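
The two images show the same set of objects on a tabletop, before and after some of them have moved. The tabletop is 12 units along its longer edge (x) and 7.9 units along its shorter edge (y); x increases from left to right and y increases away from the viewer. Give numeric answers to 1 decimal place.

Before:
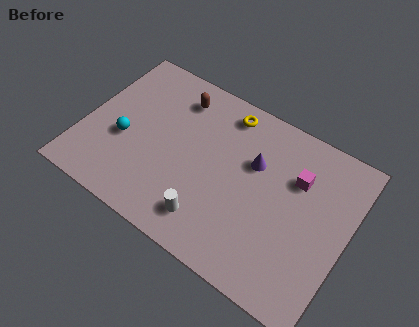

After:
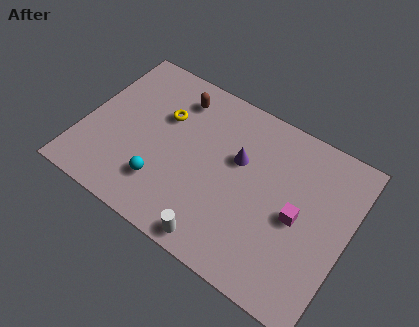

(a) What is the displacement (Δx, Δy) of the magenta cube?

(0.3, -1.7)

The magenta cube was at about (9.5, 5.4) and moved to about (9.8, 3.7).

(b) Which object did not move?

the brown capsule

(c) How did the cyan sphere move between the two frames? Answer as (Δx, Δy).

(2.0, -1.2)

The cyan sphere was at about (1.9, 3.2) and moved to about (3.9, 2.0).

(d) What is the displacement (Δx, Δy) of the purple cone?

(-0.7, -0.2)

The purple cone started near (7.6, 5.1) and ended near (6.9, 4.9).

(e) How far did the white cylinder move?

0.9

The white cylinder was near (6.2, 1.5) before and (6.7, 0.8) after, so it travelled √(0.5² + 0.7²) ≈ 0.9 units.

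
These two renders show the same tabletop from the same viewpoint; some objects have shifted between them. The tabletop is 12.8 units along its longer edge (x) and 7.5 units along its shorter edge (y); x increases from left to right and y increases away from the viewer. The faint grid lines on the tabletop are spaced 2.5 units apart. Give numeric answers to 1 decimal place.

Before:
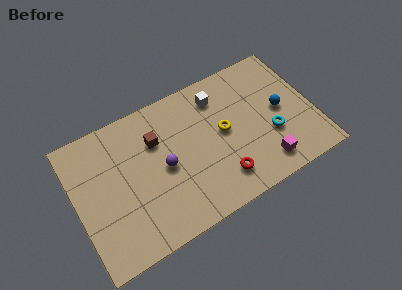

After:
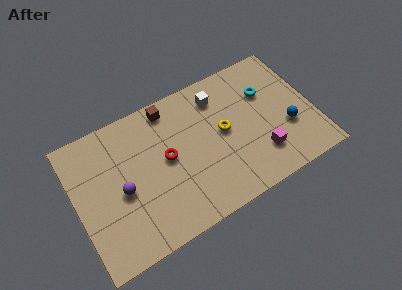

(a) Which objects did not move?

the yellow torus and the white cube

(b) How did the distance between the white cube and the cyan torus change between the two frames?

-1.4

Before: roughly 4.1 units apart; after: 2.7. That's 1.4 units closer together.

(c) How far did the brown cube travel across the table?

1.7

The brown cube moved from about (4.5, 5.2) to (5.4, 6.6), a distance of √(0.9² + 1.4²) ≈ 1.7.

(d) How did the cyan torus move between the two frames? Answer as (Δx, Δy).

(0.1, 2.4)

From the two frames, the cyan torus sits at roughly (10.4, 2.7) before and (10.5, 5.1) after.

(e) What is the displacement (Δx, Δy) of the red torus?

(-2.6, 2.4)

The red torus started near (7.5, 1.6) and ended near (4.9, 4.0).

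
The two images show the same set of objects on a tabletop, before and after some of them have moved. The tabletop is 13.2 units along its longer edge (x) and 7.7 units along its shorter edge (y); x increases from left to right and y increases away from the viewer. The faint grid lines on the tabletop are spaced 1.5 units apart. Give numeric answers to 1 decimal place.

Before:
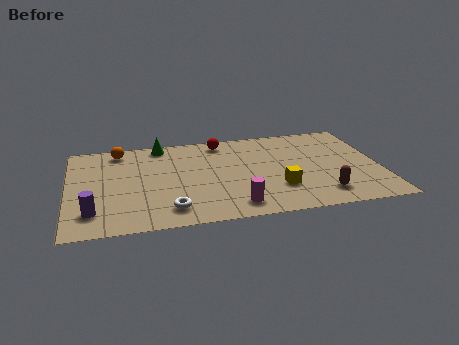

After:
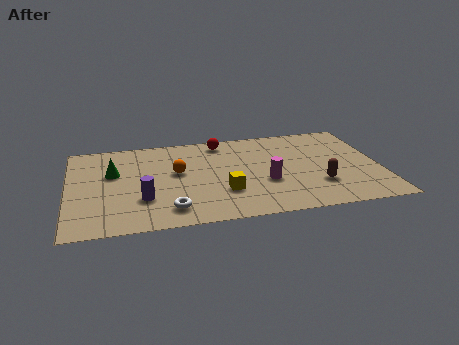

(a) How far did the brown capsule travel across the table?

0.8

From (10.6, 1.5) to (10.5, 2.3), the brown capsule covered √(0.1² + 0.8²) ≈ 0.8 units.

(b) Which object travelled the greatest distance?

the orange sphere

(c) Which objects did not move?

the white torus and the red sphere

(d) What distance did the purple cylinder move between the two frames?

2.2

From (1.0, 1.7) to (3.1, 2.4), the purple cylinder covered √(2.1² + 0.7²) ≈ 2.2 units.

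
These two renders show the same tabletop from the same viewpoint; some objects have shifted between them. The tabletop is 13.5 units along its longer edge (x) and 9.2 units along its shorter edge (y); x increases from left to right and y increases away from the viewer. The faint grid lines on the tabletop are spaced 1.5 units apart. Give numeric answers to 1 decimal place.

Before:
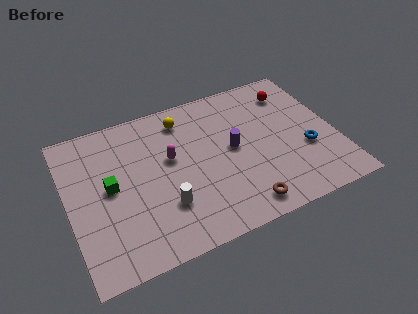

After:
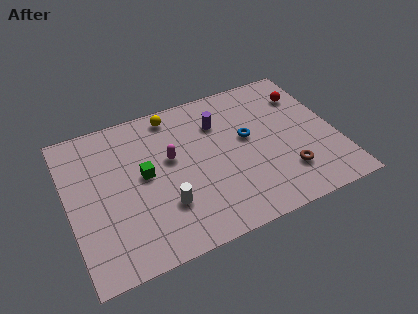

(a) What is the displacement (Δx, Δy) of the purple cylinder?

(-0.5, 1.9)

The purple cylinder was at about (8.3, 4.8) and moved to about (7.8, 6.7).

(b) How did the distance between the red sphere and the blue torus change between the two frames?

-0.3

The distance was about 3.9 in the first image and 3.6 in the second, so they moved 0.3 units closer together.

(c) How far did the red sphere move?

0.7

The red sphere was near (11.7, 7.3) before and (12.3, 6.9) after, so it travelled √(0.6² + 0.4²) ≈ 0.7 units.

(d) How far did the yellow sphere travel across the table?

0.7

The yellow sphere moved from about (6.1, 7.6) to (5.6, 8.1), a distance of √(0.5² + 0.5²) ≈ 0.7.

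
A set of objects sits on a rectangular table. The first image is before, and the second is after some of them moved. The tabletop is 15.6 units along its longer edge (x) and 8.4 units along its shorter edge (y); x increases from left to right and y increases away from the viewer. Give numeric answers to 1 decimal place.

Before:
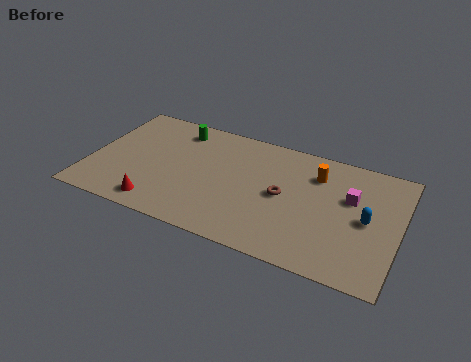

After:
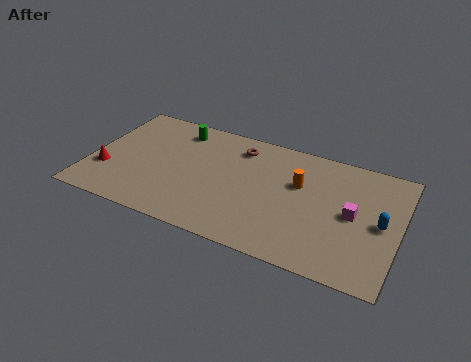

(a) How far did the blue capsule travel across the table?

0.7

The blue capsule was near (14.0, 4.1) before and (14.7, 4.1) after, so it travelled √(0.7² + 0.0²) ≈ 0.7 units.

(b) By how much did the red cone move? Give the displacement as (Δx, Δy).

(-2.9, 1.5)

From the two frames, the red cone sits at roughly (3.8, 1.2) before and (0.9, 2.7) after.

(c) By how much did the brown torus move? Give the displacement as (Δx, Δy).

(-2.5, 2.6)

The brown torus was at about (9.8, 4.2) and moved to about (7.3, 6.8).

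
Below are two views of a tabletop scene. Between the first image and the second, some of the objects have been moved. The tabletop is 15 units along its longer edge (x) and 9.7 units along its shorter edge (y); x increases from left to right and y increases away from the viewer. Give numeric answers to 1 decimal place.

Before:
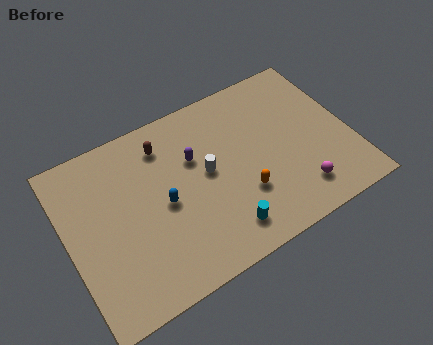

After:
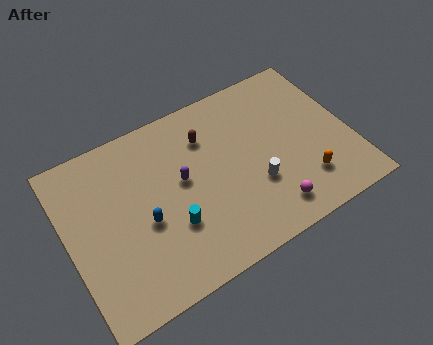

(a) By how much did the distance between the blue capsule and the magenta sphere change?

-0.5

Before: roughly 7.3 units apart; after: 6.8. That's 0.5 units closer together.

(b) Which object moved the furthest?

the orange capsule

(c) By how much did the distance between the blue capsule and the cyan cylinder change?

-2.4

The distance was about 4.0 in the first image and 1.6 in the second, so they moved 2.4 units closer together.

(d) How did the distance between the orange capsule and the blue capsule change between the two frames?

+4.2

They were about 4.3 units apart before and 8.5 after — 4.2 units further apart.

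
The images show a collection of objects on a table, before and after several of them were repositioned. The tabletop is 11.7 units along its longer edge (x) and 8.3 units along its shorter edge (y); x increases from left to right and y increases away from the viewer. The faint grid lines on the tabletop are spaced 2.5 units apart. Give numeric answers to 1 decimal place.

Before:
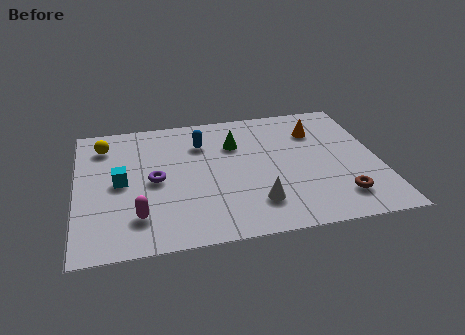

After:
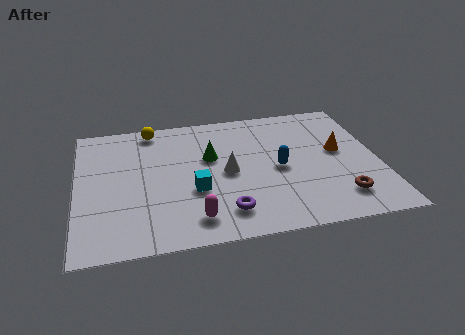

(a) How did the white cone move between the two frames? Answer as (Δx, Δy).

(-1.0, 2.1)

From the two frames, the white cone sits at roughly (6.8, 1.9) before and (5.8, 4.0) after.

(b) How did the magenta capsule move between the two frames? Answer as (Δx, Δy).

(2.1, -0.5)

From the two frames, the magenta capsule sits at roughly (2.3, 1.9) before and (4.4, 1.4) after.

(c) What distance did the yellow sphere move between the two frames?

2.1

The yellow sphere moved from about (1.1, 6.6) to (3.0, 7.4), a distance of √(1.9² + 0.8²) ≈ 2.1.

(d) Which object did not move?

the brown torus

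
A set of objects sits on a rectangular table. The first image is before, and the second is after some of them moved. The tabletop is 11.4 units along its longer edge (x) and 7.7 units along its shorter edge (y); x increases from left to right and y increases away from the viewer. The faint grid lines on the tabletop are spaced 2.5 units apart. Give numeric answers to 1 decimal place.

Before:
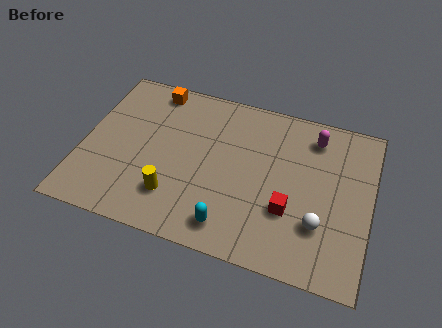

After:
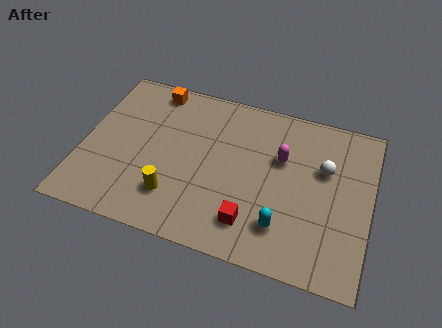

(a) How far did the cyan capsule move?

2.1

The cyan capsule moved from about (6.1, 1.2) to (8.1, 1.8), a distance of √(2.0² + 0.6²) ≈ 2.1.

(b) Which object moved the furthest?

the white sphere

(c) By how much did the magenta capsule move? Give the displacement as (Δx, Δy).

(-1.2, -1.4)

From the two frames, the magenta capsule sits at roughly (9.0, 6.3) before and (7.8, 4.9) after.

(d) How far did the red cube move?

1.7

The red cube moved from about (8.3, 2.6) to (6.9, 1.6), a distance of √(1.4² + 1.0²) ≈ 1.7.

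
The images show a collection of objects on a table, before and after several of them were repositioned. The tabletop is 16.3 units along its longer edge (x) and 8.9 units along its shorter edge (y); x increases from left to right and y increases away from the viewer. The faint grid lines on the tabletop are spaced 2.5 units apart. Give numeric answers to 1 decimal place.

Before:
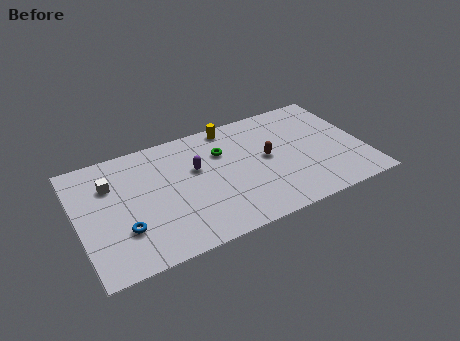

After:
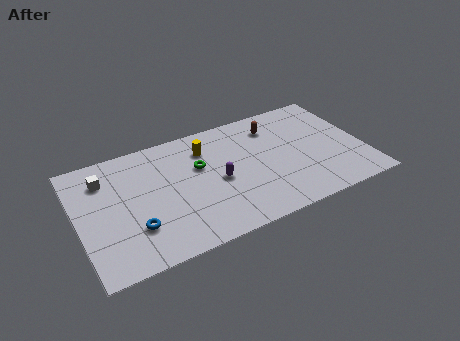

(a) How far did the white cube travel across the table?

0.6

The white cube was near (2.0, 6.3) before and (1.7, 6.8) after, so it travelled √(0.3² + 0.5²) ≈ 0.6 units.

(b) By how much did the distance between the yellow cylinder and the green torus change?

-0.6

They were about 1.9 units apart before and 1.3 after — 0.6 units closer together.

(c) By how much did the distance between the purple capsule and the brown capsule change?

+0.5

The distance was about 4.1 in the first image and 4.6 in the second, so they moved 0.5 units further apart.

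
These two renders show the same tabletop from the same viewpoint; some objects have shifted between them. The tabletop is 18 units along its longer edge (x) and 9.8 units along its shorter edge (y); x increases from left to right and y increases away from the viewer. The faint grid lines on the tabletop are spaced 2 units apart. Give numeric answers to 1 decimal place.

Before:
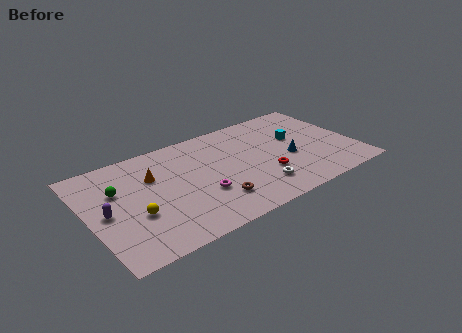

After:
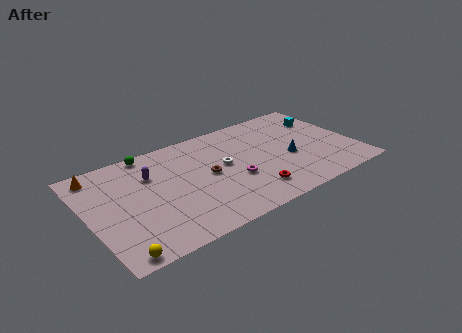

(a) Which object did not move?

the blue cone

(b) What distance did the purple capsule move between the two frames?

3.9

From (1.1, 4.7) to (4.4, 6.8), the purple capsule covered √(3.3² + 2.1²) ≈ 3.9 units.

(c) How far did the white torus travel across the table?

3.7

The white torus was near (11.0, 2.2) before and (9.2, 5.4) after, so it travelled √(1.8² + 3.2²) ≈ 3.7 units.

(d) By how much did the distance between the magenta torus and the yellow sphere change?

+4.4

They were about 4.4 units apart before and 8.8 after — 4.4 units further apart.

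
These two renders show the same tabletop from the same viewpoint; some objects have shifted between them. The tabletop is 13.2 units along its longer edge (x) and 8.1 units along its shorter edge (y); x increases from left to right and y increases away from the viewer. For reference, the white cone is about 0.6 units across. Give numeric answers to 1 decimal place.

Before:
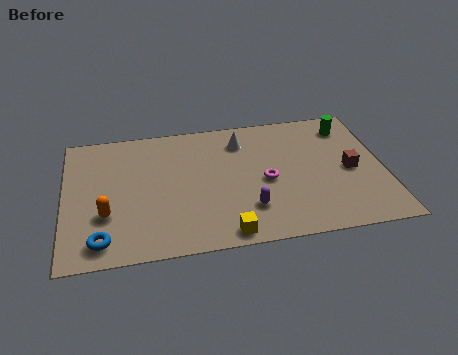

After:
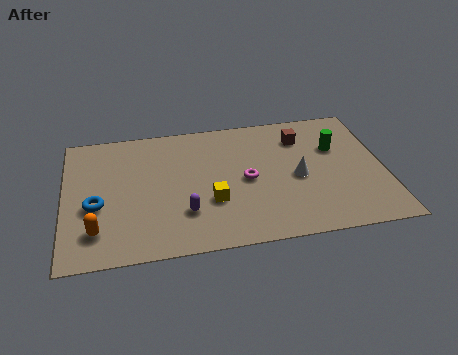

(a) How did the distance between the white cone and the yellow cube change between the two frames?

-2.0

The distance was about 5.7 in the first image and 3.7 in the second, so they moved 2.0 units closer together.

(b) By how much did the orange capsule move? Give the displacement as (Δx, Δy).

(-0.4, -0.9)

From the two frames, the orange capsule sits at roughly (1.7, 2.7) before and (1.3, 1.8) after.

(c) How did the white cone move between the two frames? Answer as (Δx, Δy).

(2.2, -2.7)

From the two frames, the white cone sits at roughly (7.4, 6.4) before and (9.6, 3.7) after.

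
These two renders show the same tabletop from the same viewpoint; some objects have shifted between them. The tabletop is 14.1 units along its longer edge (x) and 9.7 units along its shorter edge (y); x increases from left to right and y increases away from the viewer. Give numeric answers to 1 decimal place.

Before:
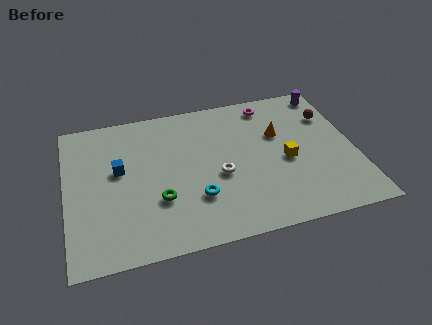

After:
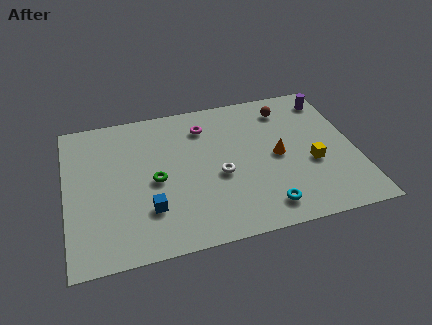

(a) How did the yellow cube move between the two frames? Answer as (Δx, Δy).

(1.2, -0.5)

The yellow cube was at about (10.7, 4.3) and moved to about (11.9, 3.8).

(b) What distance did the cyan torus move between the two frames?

3.5

From (6.2, 2.9) to (9.4, 1.5), the cyan torus covered √(3.2² + 1.4²) ≈ 3.5 units.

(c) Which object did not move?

the white torus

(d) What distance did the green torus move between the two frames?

1.3

The green torus was near (4.4, 3.2) before and (4.3, 4.5) after, so it travelled √(0.1² + 1.3²) ≈ 1.3 units.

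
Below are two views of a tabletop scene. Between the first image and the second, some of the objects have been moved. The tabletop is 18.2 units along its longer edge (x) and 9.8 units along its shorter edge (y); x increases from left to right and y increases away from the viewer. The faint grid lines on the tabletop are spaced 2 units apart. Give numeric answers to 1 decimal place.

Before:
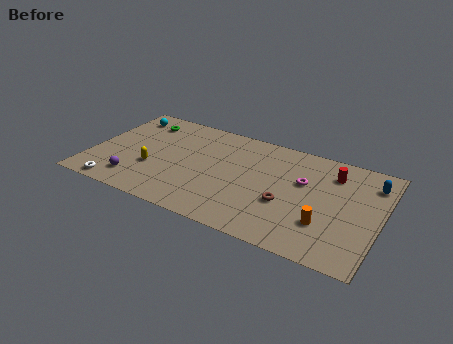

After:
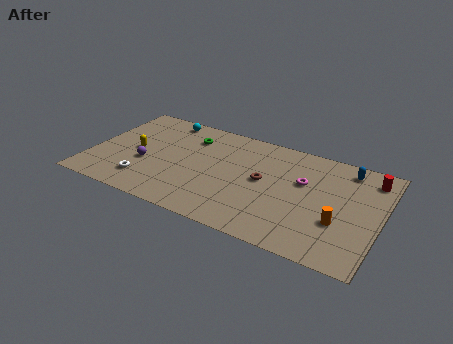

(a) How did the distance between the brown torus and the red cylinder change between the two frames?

+2.4

The distance was about 4.6 in the first image and 7.0 in the second, so they moved 2.4 units further apart.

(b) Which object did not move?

the magenta torus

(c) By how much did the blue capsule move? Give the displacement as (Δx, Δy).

(-1.6, 0.7)

The blue capsule started near (17.4, 7.7) and ended near (15.8, 8.4).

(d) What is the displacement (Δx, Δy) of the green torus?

(3.2, -0.4)

The green torus was at about (2.7, 7.9) and moved to about (5.9, 7.5).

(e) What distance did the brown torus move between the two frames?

2.2

The brown torus was near (12.5, 3.7) before and (10.9, 5.2) after, so it travelled √(1.6² + 1.5²) ≈ 2.2 units.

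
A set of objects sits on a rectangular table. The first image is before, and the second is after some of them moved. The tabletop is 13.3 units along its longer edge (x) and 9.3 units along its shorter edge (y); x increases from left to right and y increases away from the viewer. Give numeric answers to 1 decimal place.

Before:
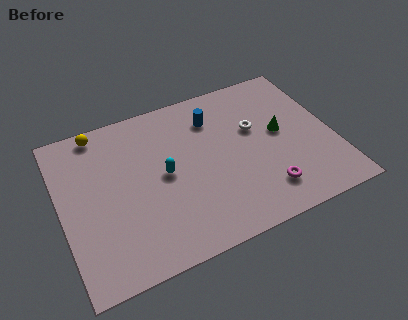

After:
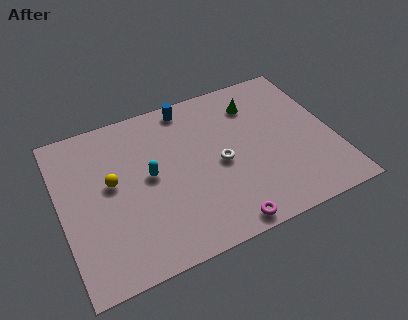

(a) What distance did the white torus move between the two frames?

2.4

The white torus was near (9.6, 5.7) before and (7.7, 4.3) after, so it travelled √(1.9² + 1.4²) ≈ 2.4 units.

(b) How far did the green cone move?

2.4

From (10.8, 5.0) to (9.8, 7.2), the green cone covered √(1.0² + 2.2²) ≈ 2.4 units.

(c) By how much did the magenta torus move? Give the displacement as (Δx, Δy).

(-2.2, -1.1)

From the two frames, the magenta torus sits at roughly (9.6, 1.9) before and (7.4, 0.8) after.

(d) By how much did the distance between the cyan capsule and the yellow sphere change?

-2.8

They were about 4.6 units apart before and 1.8 after — 2.8 units closer together.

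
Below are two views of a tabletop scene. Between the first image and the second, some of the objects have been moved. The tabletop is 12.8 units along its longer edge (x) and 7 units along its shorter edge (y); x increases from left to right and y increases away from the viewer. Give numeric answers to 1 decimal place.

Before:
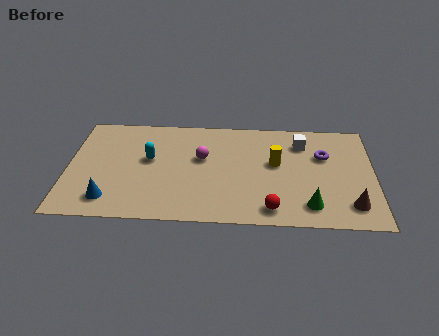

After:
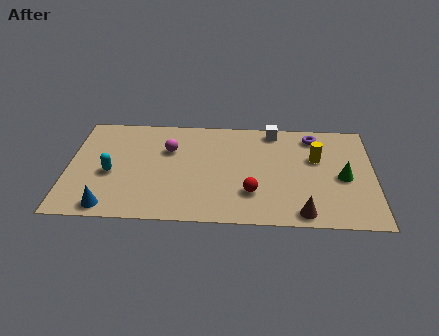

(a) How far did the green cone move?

2.4

From (10.1, 1.3) to (11.5, 3.2), the green cone covered √(1.4² + 1.9²) ≈ 2.4 units.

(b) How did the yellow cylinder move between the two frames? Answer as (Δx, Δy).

(1.7, 0.4)

From the two frames, the yellow cylinder sits at roughly (8.7, 4.0) before and (10.4, 4.4) after.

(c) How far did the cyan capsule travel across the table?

1.9

From (3.4, 4.0) to (1.8, 3.0), the cyan capsule covered √(1.6² + 1.0²) ≈ 1.9 units.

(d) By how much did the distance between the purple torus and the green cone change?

-0.4

Before: roughly 3.4 units apart; after: 3.0. That's 0.4 units closer together.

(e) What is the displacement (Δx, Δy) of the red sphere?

(-0.8, 1.0)

From the two frames, the red sphere sits at roughly (8.5, 1.0) before and (7.7, 2.0) after.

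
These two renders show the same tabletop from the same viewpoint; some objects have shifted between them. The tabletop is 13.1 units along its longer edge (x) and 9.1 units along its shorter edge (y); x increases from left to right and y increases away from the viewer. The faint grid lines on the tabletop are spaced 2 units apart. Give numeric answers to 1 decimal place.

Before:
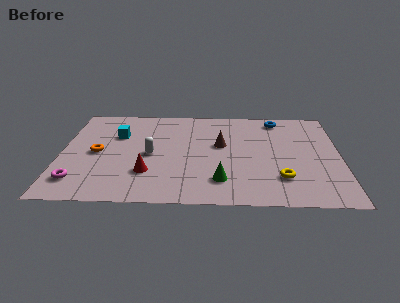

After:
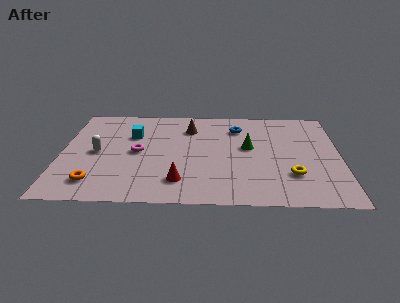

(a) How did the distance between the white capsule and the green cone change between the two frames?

+3.1

The distance was about 4.0 in the first image and 7.1 in the second, so they moved 3.1 units further apart.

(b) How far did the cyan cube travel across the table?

0.7

From (2.6, 6.1) to (3.3, 6.1), the cyan cube covered √(0.7² + 0.0²) ≈ 0.7 units.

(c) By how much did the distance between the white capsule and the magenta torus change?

-2.2

Before: roughly 4.1 units apart; after: 1.9. That's 2.2 units closer together.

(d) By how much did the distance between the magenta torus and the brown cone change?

-4.1

Before: roughly 7.5 units apart; after: 3.4. That's 4.1 units closer together.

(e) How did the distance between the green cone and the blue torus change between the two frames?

-4.5

Before: roughly 6.5 units apart; after: 2.0. That's 4.5 units closer together.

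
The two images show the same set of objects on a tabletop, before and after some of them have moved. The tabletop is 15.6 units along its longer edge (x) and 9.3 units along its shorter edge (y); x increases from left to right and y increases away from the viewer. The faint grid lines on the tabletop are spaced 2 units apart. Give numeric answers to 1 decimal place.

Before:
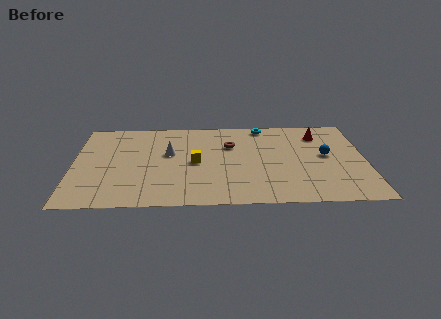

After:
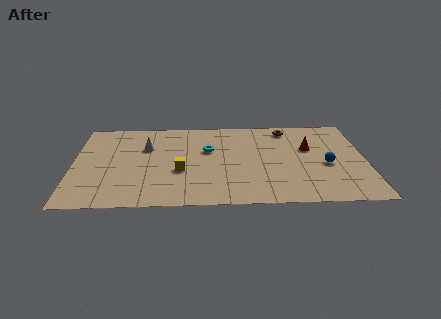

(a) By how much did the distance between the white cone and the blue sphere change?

+1.4

The distance was about 8.4 in the first image and 9.8 in the second, so they moved 1.4 units further apart.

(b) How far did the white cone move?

1.4

The white cone was near (5.1, 5.5) before and (3.9, 6.2) after, so it travelled √(1.2² + 0.7²) ≈ 1.4 units.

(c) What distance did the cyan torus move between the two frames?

4.0

The cyan torus moved from about (10.2, 8.4) to (7.2, 5.8), a distance of √(3.0² + 2.6²) ≈ 4.0.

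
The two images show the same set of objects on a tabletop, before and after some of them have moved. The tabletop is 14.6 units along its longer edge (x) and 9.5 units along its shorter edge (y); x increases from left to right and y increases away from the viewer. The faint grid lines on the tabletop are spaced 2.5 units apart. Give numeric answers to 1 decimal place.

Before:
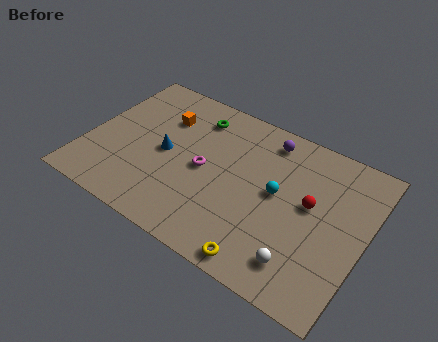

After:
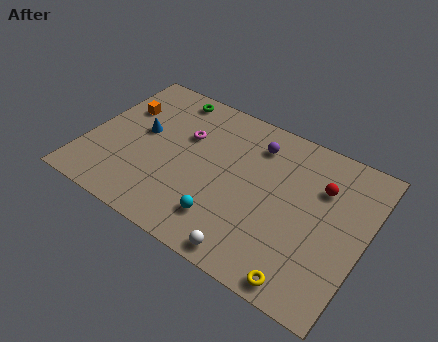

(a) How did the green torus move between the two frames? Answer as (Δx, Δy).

(-1.6, 0.7)

From the two frames, the green torus sits at roughly (5.2, 7.7) before and (3.6, 8.4) after.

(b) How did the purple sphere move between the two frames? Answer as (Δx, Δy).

(-0.5, -0.6)

From the two frames, the purple sphere sits at roughly (9.0, 8.1) before and (8.5, 7.5) after.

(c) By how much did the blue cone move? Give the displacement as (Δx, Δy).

(-1.4, 0.7)

From the two frames, the blue cone sits at roughly (4.1, 4.6) before and (2.7, 5.3) after.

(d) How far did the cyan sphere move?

3.8

The cyan sphere was near (10.0, 5.1) before and (7.7, 2.1) after, so it travelled √(2.3² + 3.0²) ≈ 3.8 units.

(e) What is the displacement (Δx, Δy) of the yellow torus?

(2.1, 0.0)

From the two frames, the yellow torus sits at roughly (10.0, 0.9) before and (12.1, 0.9) after.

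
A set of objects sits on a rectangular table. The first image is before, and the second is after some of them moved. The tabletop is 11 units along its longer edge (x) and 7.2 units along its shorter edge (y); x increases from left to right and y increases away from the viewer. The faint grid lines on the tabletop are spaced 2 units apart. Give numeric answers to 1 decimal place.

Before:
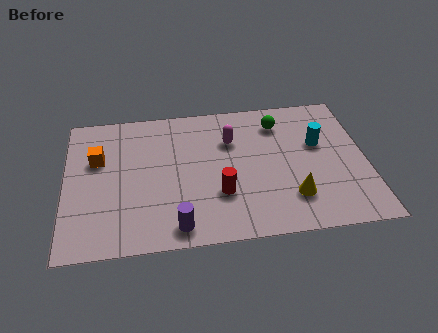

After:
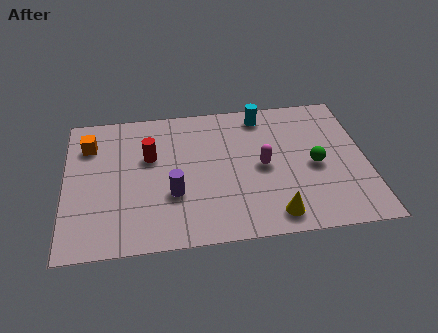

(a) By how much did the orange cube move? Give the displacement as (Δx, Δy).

(-0.3, 0.8)

The orange cube was at about (1.2, 4.6) and moved to about (0.9, 5.4).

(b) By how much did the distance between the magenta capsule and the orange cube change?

+1.7

The distance was about 4.9 in the first image and 6.6 in the second, so they moved 1.7 units further apart.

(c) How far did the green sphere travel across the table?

2.7

The green sphere was near (7.9, 5.7) before and (9.1, 3.3) after, so it travelled √(1.2² + 2.4²) ≈ 2.7 units.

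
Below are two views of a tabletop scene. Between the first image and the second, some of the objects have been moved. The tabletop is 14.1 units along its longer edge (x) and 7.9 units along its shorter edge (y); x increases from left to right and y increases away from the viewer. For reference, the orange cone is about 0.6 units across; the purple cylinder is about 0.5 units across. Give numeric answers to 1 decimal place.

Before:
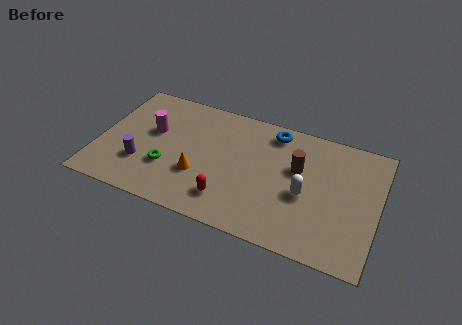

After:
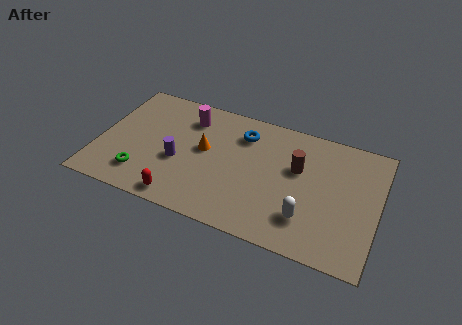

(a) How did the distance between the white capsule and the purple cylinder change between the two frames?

-1.6

They were about 8.3 units apart before and 6.7 after — 1.6 units closer together.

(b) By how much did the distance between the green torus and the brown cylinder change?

+1.4

Before: roughly 6.8 units apart; after: 8.2. That's 1.4 units further apart.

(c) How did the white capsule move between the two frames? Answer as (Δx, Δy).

(0.2, -1.4)

From the two frames, the white capsule sits at roughly (10.5, 3.4) before and (10.7, 2.0) after.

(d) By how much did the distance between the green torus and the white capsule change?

+1.4

The distance was about 6.9 in the first image and 8.3 in the second, so they moved 1.4 units further apart.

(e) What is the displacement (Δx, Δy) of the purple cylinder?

(1.8, 0.8)

The purple cylinder started near (2.3, 2.4) and ended near (4.1, 3.2).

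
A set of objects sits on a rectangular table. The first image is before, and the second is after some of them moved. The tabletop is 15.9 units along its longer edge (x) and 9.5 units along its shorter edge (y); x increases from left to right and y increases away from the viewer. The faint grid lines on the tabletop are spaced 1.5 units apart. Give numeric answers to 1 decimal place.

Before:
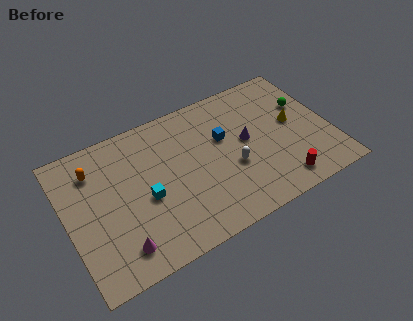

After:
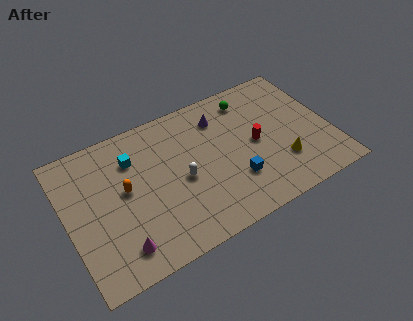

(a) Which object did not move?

the magenta cone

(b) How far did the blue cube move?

3.1

The blue cube was near (9.6, 5.9) before and (9.8, 2.8) after, so it travelled √(0.2² + 3.1²) ≈ 3.1 units.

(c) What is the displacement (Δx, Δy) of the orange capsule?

(1.6, -2.1)

From the two frames, the orange capsule sits at roughly (1.9, 7.3) before and (3.5, 5.2) after.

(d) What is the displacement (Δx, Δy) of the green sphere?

(-3.2, 1.8)

The green sphere started near (14.7, 6.1) and ended near (11.5, 7.9).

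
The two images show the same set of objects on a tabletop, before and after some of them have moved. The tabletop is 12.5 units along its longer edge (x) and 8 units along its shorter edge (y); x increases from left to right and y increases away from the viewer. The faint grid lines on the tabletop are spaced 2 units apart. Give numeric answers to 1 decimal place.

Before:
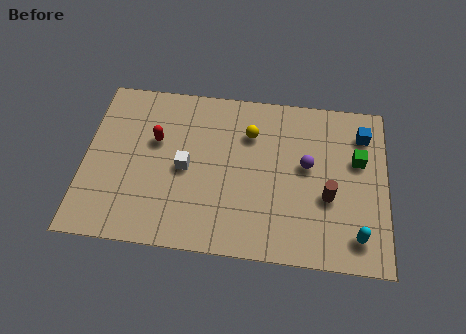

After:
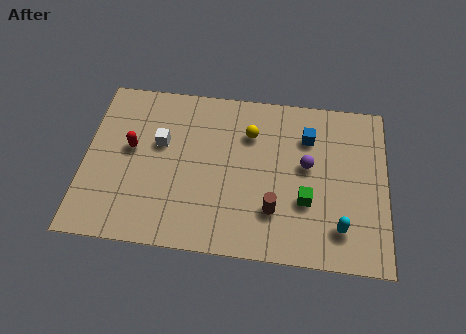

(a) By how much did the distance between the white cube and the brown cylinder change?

-0.4

Before: roughly 5.9 units apart; after: 5.5. That's 0.4 units closer together.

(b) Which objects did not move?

the purple sphere and the yellow sphere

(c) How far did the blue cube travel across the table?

2.3

From (11.5, 6.3) to (9.2, 5.9), the blue cube covered √(2.3² + 0.4²) ≈ 2.3 units.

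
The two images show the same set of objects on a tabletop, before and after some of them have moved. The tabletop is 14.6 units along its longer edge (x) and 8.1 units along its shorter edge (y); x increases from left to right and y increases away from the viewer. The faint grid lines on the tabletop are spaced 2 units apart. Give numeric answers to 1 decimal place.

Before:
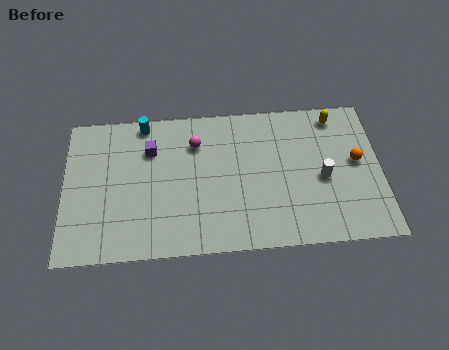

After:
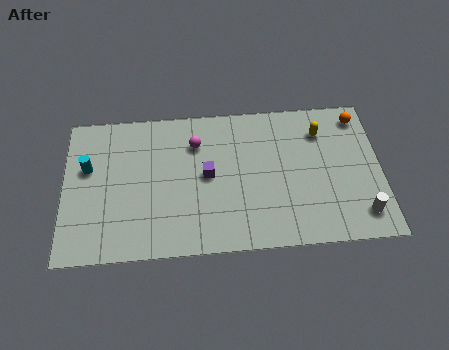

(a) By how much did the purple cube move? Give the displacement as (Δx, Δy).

(2.6, -1.6)

The purple cube was at about (4.0, 5.8) and moved to about (6.6, 4.2).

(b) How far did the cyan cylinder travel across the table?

3.5

The cyan cylinder was near (3.7, 7.3) before and (1.1, 5.0) after, so it travelled √(2.6² + 2.3²) ≈ 3.5 units.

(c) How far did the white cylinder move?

2.7

The white cylinder moved from about (11.9, 3.6) to (13.6, 1.5), a distance of √(1.7² + 2.1²) ≈ 2.7.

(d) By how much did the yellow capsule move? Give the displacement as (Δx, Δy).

(-0.7, -0.8)

The yellow capsule started near (12.6, 7.0) and ended near (11.9, 6.2).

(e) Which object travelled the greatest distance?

the cyan cylinder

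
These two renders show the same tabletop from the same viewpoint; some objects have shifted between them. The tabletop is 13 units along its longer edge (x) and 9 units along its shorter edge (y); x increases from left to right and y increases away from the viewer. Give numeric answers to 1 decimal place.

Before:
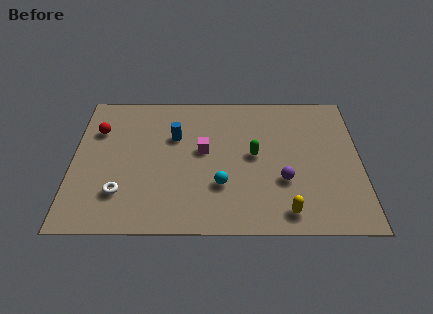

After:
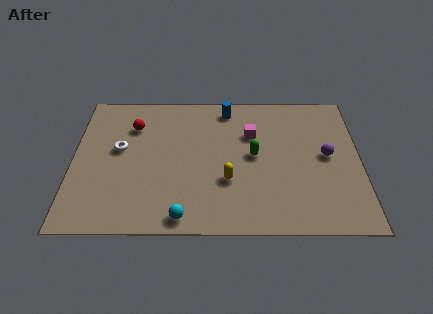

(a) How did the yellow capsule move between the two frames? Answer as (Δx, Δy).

(-2.6, 1.9)

The yellow capsule started near (9.6, 1.2) and ended near (7.0, 3.1).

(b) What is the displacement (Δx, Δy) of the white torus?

(-0.1, 2.8)

The white torus started near (2.2, 2.3) and ended near (2.1, 5.1).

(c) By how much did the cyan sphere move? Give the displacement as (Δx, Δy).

(-1.7, -1.9)

The cyan sphere started near (6.7, 2.8) and ended near (5.0, 0.9).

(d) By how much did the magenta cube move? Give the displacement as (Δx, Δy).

(2.2, 1.1)

The magenta cube started near (5.9, 5.0) and ended near (8.1, 6.1).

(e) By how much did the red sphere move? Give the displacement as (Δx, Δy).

(1.6, 0.3)

From the two frames, the red sphere sits at roughly (1.1, 6.3) before and (2.7, 6.6) after.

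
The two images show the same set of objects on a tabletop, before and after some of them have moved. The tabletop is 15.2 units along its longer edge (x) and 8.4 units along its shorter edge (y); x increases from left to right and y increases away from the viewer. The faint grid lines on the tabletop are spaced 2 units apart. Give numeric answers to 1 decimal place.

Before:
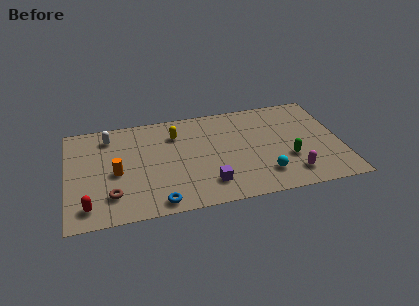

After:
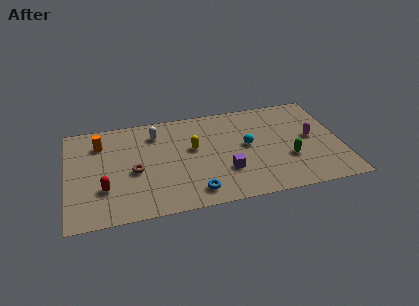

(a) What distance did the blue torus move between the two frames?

2.0

The blue torus moved from about (4.9, 0.9) to (6.9, 1.3), a distance of √(2.0² + 0.4²) ≈ 2.0.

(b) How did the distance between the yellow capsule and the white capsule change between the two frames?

-1.1

The distance was about 3.7 in the first image and 2.6 in the second, so they moved 1.1 units closer together.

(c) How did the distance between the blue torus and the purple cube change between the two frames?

-0.7

The distance was about 2.9 in the first image and 2.2 in the second, so they moved 0.7 units closer together.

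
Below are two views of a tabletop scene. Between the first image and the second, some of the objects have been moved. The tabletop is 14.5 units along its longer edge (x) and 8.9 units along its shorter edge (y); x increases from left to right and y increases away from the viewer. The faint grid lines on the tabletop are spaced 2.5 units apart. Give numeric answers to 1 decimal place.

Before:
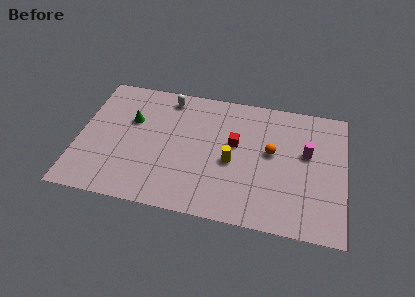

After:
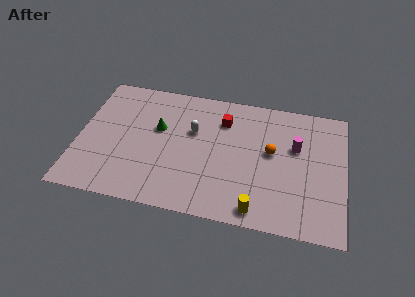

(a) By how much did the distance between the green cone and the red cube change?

-2.0

They were about 5.7 units apart before and 3.7 after — 2.0 units closer together.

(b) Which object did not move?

the orange sphere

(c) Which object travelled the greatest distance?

the yellow cylinder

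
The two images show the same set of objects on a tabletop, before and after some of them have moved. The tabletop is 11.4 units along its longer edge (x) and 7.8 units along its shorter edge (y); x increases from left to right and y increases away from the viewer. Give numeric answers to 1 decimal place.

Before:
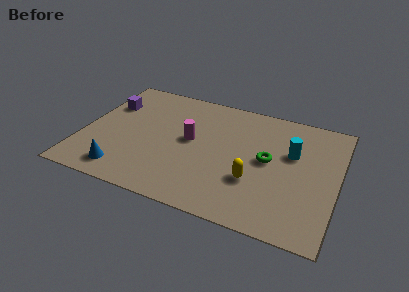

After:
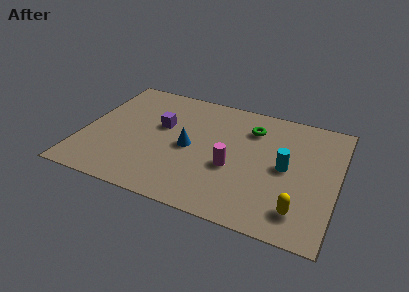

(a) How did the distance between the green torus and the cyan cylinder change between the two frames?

+1.3

They were about 1.3 units apart before and 2.6 after — 1.3 units further apart.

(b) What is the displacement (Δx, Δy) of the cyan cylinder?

(-0.2, -1.0)

The cyan cylinder was at about (9.3, 4.9) and moved to about (9.1, 3.9).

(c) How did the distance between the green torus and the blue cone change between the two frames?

-3.4

The distance was about 6.8 in the first image and 3.4 in the second, so they moved 3.4 units closer together.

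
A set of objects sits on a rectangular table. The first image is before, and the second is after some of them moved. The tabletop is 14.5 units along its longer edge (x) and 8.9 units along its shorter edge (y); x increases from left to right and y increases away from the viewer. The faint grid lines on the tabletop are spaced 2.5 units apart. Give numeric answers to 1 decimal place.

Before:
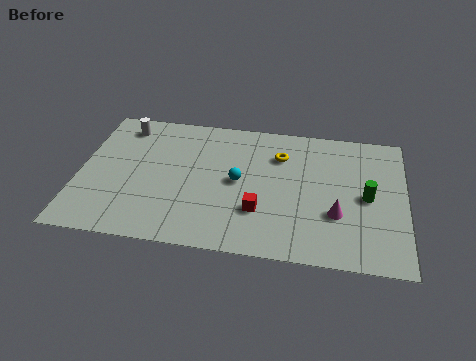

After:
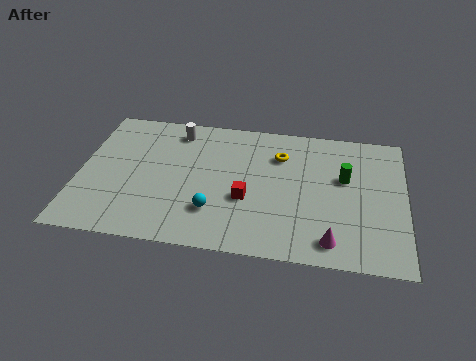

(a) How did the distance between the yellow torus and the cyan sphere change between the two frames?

+2.3

They were about 2.7 units apart before and 5.0 after — 2.3 units further apart.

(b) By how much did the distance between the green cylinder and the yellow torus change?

-1.4

Before: roughly 4.5 units apart; after: 3.1. That's 1.4 units closer together.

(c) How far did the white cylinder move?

2.4

From (1.8, 7.5) to (4.2, 7.5), the white cylinder covered √(2.4² + 0.0²) ≈ 2.4 units.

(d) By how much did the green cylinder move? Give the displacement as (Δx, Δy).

(-1.0, 1.1)

From the two frames, the green cylinder sits at roughly (12.8, 4.3) before and (11.8, 5.4) after.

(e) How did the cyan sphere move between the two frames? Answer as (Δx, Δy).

(-1.0, -2.1)

The cyan sphere started near (7.1, 4.5) and ended near (6.1, 2.4).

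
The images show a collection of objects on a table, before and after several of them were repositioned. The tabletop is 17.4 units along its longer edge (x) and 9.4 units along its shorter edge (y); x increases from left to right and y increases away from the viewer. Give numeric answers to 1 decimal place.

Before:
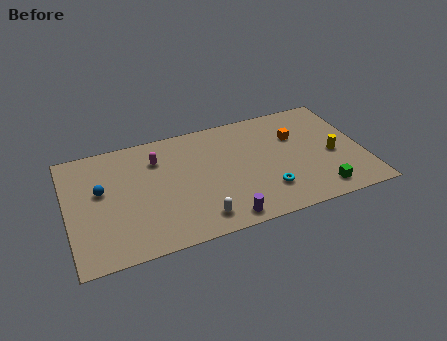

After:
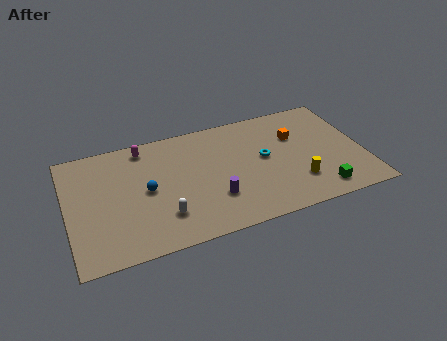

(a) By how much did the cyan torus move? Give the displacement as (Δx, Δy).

(0.1, 2.7)

The cyan torus started near (11.5, 2.4) and ended near (11.6, 5.1).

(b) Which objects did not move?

the green cube and the orange cube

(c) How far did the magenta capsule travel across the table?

1.4

The magenta capsule was near (5.4, 7.0) before and (4.7, 8.2) after, so it travelled √(0.7² + 1.2²) ≈ 1.4 units.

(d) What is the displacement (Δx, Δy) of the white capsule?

(-2.0, 0.9)

The white capsule was at about (7.4, 1.5) and moved to about (5.4, 2.4).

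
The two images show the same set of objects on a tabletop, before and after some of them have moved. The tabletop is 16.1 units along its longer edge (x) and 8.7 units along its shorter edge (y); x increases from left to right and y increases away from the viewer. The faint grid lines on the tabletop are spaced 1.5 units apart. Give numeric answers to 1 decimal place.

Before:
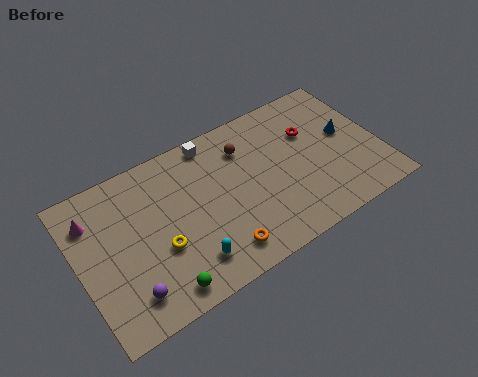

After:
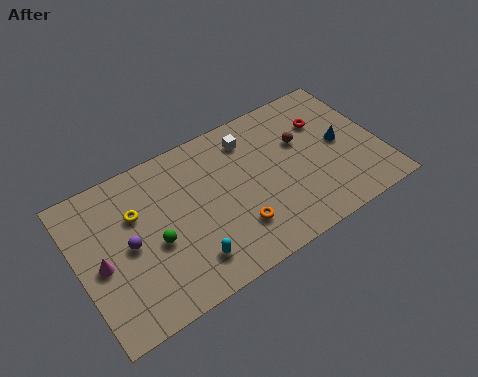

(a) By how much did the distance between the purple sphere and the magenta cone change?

-3.5

The distance was about 5.0 in the first image and 1.5 in the second, so they moved 3.5 units closer together.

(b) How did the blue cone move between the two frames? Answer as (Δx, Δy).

(-0.4, -0.4)

The blue cone started near (14.5, 4.8) and ended near (14.1, 4.4).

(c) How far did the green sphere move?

2.6

From (3.8, 1.1) to (3.9, 3.7), the green sphere covered √(0.1² + 2.6²) ≈ 2.6 units.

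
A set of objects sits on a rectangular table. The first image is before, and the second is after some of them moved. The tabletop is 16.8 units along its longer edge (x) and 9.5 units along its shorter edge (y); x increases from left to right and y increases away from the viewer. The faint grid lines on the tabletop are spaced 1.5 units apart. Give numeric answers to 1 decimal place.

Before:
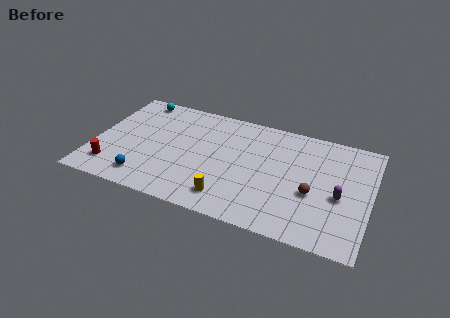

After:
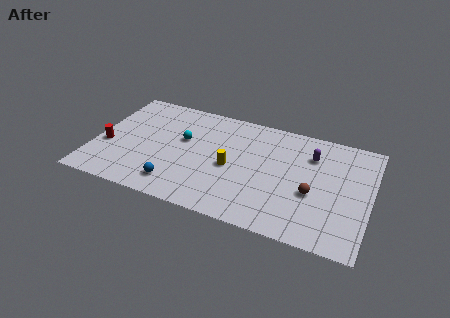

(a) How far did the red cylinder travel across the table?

1.9

The red cylinder moved from about (1.3, 1.9) to (0.8, 3.7), a distance of √(0.5² + 1.8²) ≈ 1.9.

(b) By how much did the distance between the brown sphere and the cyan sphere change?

-3.9

Before: roughly 12.2 units apart; after: 8.3. That's 3.9 units closer together.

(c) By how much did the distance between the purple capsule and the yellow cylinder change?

-1.5

Before: roughly 6.9 units apart; after: 5.4. That's 1.5 units closer together.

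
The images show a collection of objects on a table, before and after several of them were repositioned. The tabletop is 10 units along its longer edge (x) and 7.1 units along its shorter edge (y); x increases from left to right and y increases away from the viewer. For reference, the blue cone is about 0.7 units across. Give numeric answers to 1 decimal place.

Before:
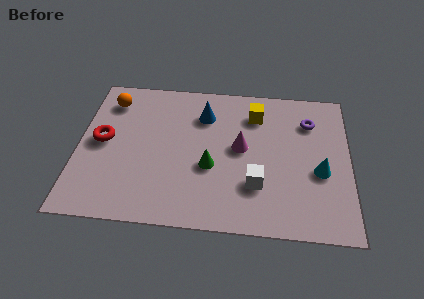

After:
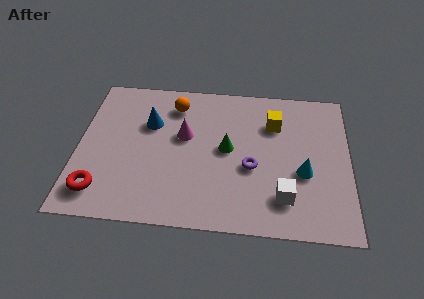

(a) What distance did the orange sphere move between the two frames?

2.4

The orange sphere was near (1.1, 5.7) before and (3.5, 5.7) after, so it travelled √(2.4² + 0.0²) ≈ 2.4 units.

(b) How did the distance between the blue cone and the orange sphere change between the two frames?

-2.2

They were about 3.5 units apart before and 1.3 after — 2.2 units closer together.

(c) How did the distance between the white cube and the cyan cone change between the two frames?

-1.0

They were about 2.4 units apart before and 1.4 after — 1.0 units closer together.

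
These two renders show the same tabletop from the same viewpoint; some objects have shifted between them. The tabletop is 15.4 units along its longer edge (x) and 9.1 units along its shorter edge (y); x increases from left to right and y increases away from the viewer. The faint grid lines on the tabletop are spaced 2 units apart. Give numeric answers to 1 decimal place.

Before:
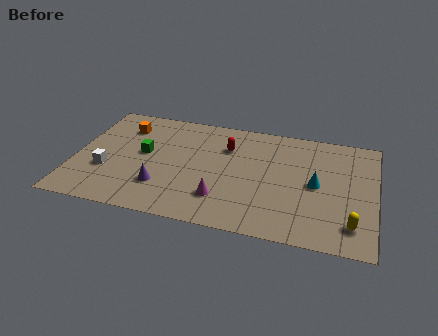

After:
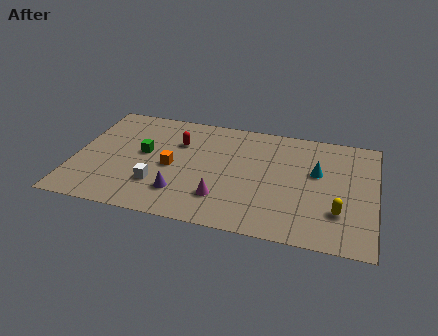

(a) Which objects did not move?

the magenta cone and the green cube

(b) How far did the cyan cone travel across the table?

1.0

The cyan cone was near (12.4, 4.5) before and (12.4, 5.5) after, so it travelled √(0.0² + 1.0²) ≈ 1.0 units.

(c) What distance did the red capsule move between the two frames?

2.5

The red capsule moved from about (7.7, 6.5) to (5.2, 6.3), a distance of √(2.5² + 0.2²) ≈ 2.5.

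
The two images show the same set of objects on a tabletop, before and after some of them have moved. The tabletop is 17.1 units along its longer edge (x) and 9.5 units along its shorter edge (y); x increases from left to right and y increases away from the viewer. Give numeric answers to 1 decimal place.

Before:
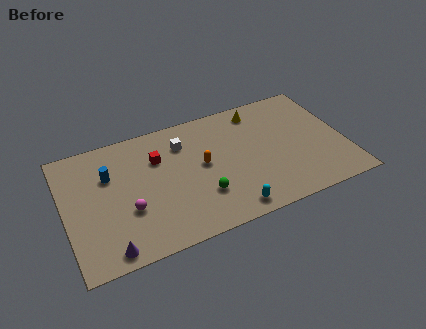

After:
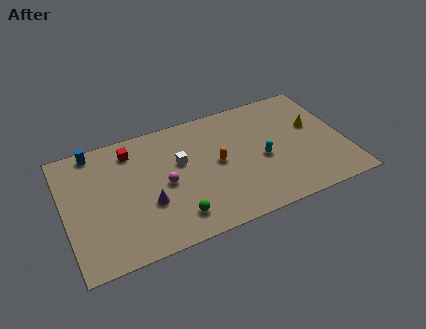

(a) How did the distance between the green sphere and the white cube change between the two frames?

-0.4

Before: roughly 4.5 units apart; after: 4.1. That's 0.4 units closer together.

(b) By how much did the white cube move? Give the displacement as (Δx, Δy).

(-0.3, -1.4)

From the two frames, the white cube sits at roughly (7.4, 7.2) before and (7.1, 5.8) after.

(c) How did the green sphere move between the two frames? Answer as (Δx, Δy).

(-1.7, -1.0)

From the two frames, the green sphere sits at roughly (8.1, 2.8) before and (6.4, 1.8) after.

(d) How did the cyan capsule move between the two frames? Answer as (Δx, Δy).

(2.4, 3.1)

From the two frames, the cyan capsule sits at roughly (9.6, 1.1) before and (12.0, 4.2) after.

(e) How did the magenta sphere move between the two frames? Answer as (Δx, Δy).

(2.3, 1.1)

From the two frames, the magenta sphere sits at roughly (3.7, 3.4) before and (6.0, 4.5) after.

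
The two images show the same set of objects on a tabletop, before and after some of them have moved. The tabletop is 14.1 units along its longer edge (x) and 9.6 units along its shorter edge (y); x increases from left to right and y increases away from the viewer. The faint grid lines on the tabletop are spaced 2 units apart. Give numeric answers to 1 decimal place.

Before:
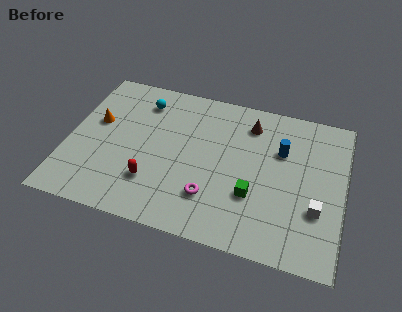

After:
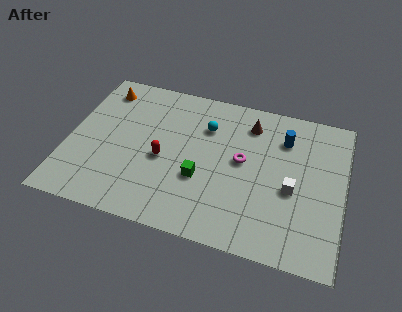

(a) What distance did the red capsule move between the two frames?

1.6

The red capsule was near (4.5, 2.6) before and (4.9, 4.2) after, so it travelled √(0.4² + 1.6²) ≈ 1.6 units.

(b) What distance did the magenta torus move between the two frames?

3.0

From (7.5, 2.5) to (8.9, 5.2), the magenta torus covered √(1.4² + 2.7²) ≈ 3.0 units.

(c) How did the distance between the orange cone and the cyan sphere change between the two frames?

+2.6

The distance was about 3.0 in the first image and 5.6 in the second, so they moved 2.6 units further apart.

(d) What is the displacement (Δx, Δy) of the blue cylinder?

(0.1, 0.8)

The blue cylinder started near (10.8, 6.4) and ended near (10.9, 7.2).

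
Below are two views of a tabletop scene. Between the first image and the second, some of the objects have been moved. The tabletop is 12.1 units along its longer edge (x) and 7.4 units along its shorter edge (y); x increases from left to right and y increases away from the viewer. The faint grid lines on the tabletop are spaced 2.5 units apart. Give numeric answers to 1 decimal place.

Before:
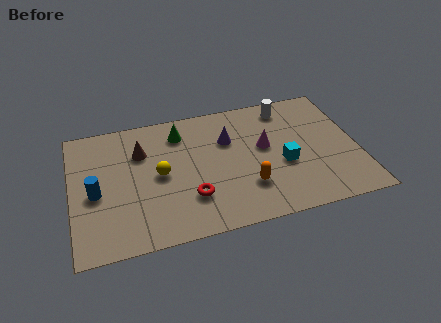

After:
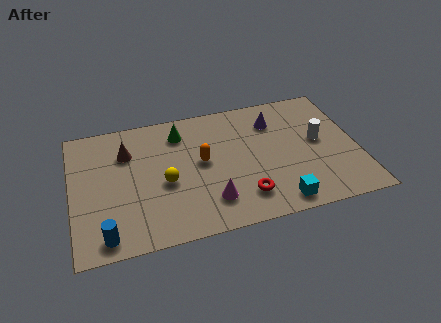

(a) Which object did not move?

the green cone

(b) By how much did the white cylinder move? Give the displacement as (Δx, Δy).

(1.2, -2.3)

The white cylinder started near (9.3, 6.3) and ended near (10.5, 4.0).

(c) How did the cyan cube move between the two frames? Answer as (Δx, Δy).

(-0.4, -2.1)

The cyan cube started near (8.9, 3.0) and ended near (8.5, 0.9).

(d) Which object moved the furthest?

the magenta cone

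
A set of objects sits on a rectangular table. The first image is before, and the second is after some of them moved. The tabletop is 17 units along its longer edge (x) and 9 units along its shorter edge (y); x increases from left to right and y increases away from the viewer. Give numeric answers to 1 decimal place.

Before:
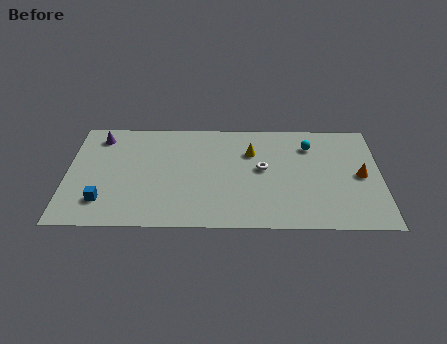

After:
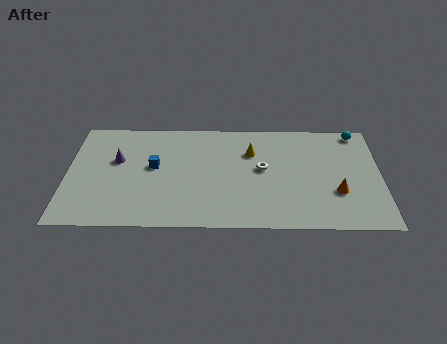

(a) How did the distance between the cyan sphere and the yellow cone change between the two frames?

+2.8

The distance was about 3.3 in the first image and 6.1 in the second, so they moved 2.8 units further apart.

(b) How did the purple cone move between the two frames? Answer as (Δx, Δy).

(1.0, -2.0)

The purple cone was at about (1.7, 7.5) and moved to about (2.7, 5.5).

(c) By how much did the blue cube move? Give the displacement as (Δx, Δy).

(2.7, 2.9)

The blue cube started near (2.0, 2.1) and ended near (4.7, 5.0).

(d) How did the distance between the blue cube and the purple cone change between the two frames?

-3.3

Before: roughly 5.4 units apart; after: 2.1. That's 3.3 units closer together.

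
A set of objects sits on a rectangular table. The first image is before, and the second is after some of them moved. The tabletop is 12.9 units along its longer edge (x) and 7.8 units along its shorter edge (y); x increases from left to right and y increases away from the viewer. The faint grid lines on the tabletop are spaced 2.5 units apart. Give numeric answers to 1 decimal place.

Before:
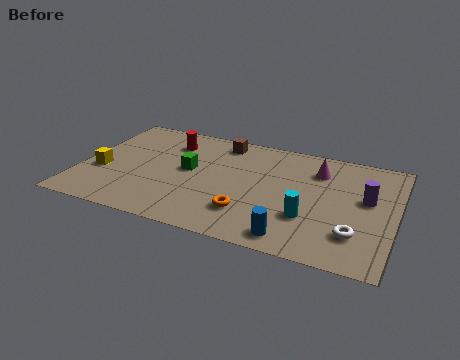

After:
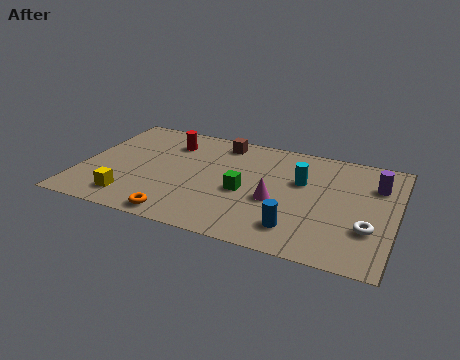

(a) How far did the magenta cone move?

3.1

The magenta cone was near (9.6, 5.9) before and (8.1, 3.2) after, so it travelled √(1.5² + 2.7²) ≈ 3.1 units.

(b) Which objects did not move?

the brown cube and the red cylinder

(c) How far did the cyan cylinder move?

2.5

The cyan cylinder moved from about (9.5, 2.5) to (9.0, 4.9), a distance of √(0.5² + 2.4²) ≈ 2.5.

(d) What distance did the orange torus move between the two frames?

3.0

The orange torus was near (7.1, 2.0) before and (4.4, 0.8) after, so it travelled √(2.7² + 1.2²) ≈ 3.0 units.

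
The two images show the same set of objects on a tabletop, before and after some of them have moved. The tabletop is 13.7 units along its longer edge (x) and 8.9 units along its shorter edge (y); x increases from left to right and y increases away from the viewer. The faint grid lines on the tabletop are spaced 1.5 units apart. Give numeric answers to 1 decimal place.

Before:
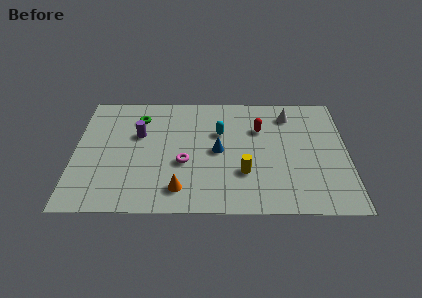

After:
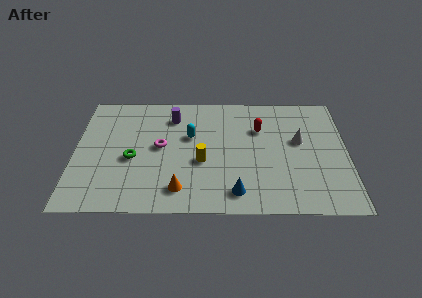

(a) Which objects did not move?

the red capsule and the orange cone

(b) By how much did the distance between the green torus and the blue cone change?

+1.0

The distance was about 4.7 in the first image and 5.7 in the second, so they moved 1.0 units further apart.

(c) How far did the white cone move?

2.1

The white cone was near (10.8, 7.2) before and (11.3, 5.2) after, so it travelled √(0.5² + 2.0²) ≈ 2.1 units.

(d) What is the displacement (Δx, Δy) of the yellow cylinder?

(-2.1, 0.8)

From the two frames, the yellow cylinder sits at roughly (8.5, 2.8) before and (6.4, 3.6) after.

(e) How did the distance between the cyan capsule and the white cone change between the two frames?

+1.7

Before: roughly 3.8 units apart; after: 5.5. That's 1.7 units further apart.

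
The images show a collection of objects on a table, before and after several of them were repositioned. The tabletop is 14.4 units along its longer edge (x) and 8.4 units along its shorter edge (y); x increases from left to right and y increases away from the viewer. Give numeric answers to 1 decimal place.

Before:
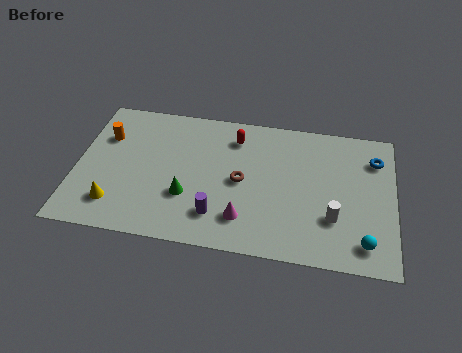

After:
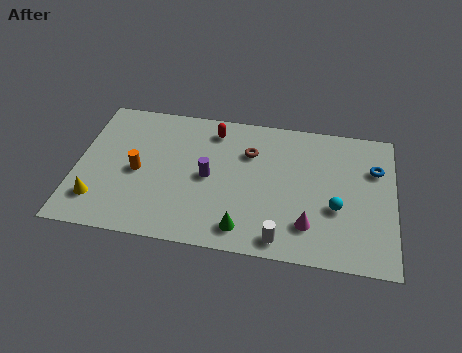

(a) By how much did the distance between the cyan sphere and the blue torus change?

-1.9

Before: roughly 5.0 units apart; after: 3.1. That's 1.9 units closer together.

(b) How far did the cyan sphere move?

2.2

The cyan sphere was near (13.1, 1.4) before and (11.8, 3.2) after, so it travelled √(1.3² + 1.8²) ≈ 2.2 units.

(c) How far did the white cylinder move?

2.8

The white cylinder was near (11.7, 2.6) before and (9.4, 1.0) after, so it travelled √(2.3² + 1.6²) ≈ 2.8 units.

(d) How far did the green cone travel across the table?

3.0

The green cone was near (5.1, 2.8) before and (7.7, 1.3) after, so it travelled √(2.6² + 1.5²) ≈ 3.0 units.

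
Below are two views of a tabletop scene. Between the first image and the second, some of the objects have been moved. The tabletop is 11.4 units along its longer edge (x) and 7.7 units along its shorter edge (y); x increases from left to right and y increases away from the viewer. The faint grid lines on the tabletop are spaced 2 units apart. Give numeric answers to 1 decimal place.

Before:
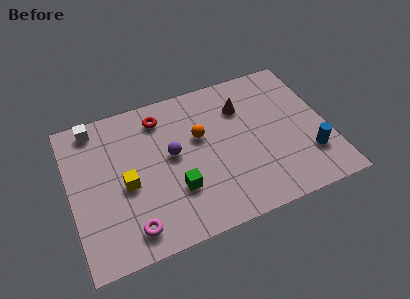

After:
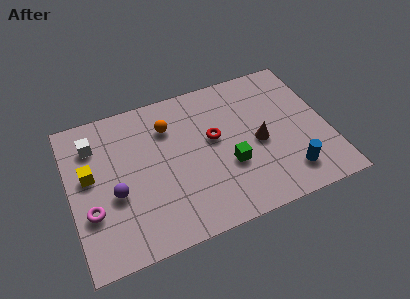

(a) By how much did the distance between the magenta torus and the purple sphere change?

-2.5

The distance was about 3.7 in the first image and 1.2 in the second, so they moved 2.5 units closer together.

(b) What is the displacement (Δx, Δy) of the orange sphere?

(-1.3, 1.0)

The orange sphere started near (5.8, 4.7) and ended near (4.5, 5.7).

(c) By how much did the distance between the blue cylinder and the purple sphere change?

+1.4

The distance was about 6.3 in the first image and 7.7 in the second, so they moved 1.4 units further apart.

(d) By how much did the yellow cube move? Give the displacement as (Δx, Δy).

(-1.5, 1.0)

The yellow cube started near (2.4, 3.4) and ended near (0.9, 4.4).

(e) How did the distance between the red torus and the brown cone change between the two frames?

-1.6

Before: roughly 3.7 units apart; after: 2.1. That's 1.6 units closer together.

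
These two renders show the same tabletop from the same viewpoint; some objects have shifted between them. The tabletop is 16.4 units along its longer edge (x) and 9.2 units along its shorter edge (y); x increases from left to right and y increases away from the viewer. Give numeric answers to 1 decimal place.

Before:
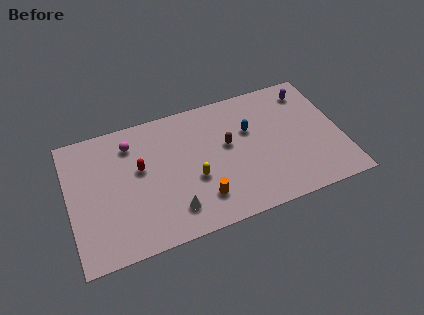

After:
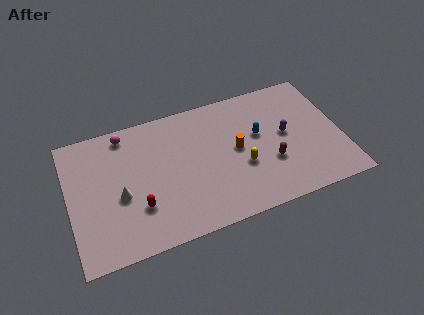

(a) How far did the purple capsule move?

3.2

From (14.8, 7.6) to (13.1, 4.9), the purple capsule covered √(1.7² + 2.7²) ≈ 3.2 units.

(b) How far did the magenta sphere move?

0.9

The magenta sphere moved from about (3.9, 7.3) to (3.6, 8.1), a distance of √(0.3² + 0.8²) ≈ 0.9.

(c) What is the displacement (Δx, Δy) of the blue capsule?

(0.5, -0.5)

From the two frames, the blue capsule sits at roughly (11.0, 5.9) before and (11.5, 5.4) after.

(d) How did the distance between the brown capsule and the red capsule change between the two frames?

+2.7

The distance was about 5.3 in the first image and 8.0 in the second, so they moved 2.7 units further apart.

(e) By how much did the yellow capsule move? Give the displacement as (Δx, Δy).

(2.9, -0.1)

From the two frames, the yellow capsule sits at roughly (7.4, 3.6) before and (10.3, 3.5) after.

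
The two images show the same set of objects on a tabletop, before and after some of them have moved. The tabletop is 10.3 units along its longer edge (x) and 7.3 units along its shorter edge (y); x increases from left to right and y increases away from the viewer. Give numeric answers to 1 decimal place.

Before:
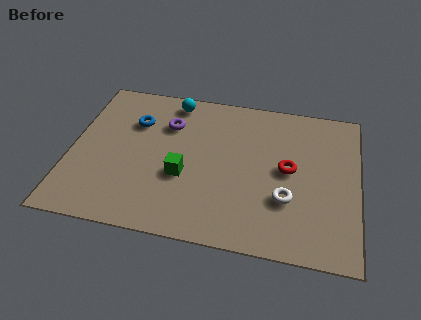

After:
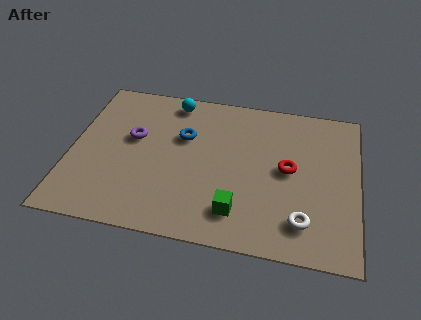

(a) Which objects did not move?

the cyan sphere and the red torus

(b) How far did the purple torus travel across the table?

1.5

The purple torus moved from about (3.4, 5.2) to (2.2, 4.3), a distance of √(1.2² + 0.9²) ≈ 1.5.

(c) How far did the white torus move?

1.1

From (7.8, 2.4) to (8.4, 1.5), the white torus covered √(0.6² + 0.9²) ≈ 1.1 units.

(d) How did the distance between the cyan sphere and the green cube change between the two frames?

+1.9

They were about 3.6 units apart before and 5.5 after — 1.9 units further apart.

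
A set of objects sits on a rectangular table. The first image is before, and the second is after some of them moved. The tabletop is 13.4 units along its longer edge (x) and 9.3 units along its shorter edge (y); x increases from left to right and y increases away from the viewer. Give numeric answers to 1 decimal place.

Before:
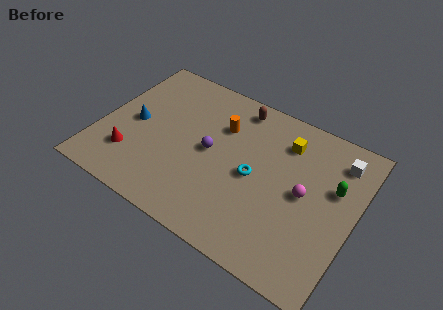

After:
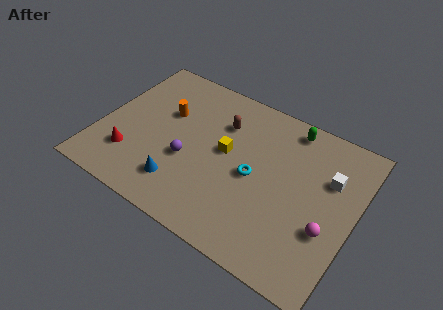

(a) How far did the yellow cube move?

3.5

The yellow cube was near (9.4, 7.2) before and (6.6, 5.1) after, so it travelled √(2.8² + 2.1²) ≈ 3.5 units.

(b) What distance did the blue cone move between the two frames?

3.9

The blue cone was near (1.7, 4.5) before and (4.7, 2.0) after, so it travelled √(3.0² + 2.5²) ≈ 3.9 units.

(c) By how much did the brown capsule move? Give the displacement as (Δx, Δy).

(-0.6, -1.4)

From the two frames, the brown capsule sits at roughly (6.7, 8.1) before and (6.1, 6.7) after.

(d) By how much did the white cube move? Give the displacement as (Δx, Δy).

(-0.3, -1.3)

The white cube started near (12.2, 7.5) and ended near (11.9, 6.2).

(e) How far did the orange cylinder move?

3.0

The orange cylinder was near (6.1, 6.5) before and (3.2, 5.9) after, so it travelled √(2.9² + 0.6²) ≈ 3.0 units.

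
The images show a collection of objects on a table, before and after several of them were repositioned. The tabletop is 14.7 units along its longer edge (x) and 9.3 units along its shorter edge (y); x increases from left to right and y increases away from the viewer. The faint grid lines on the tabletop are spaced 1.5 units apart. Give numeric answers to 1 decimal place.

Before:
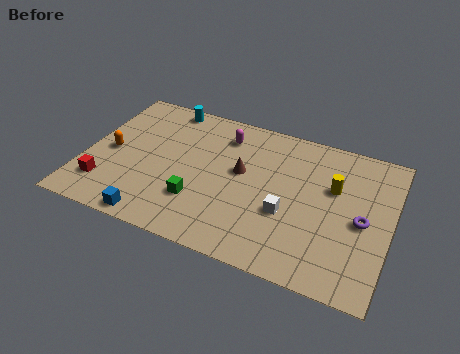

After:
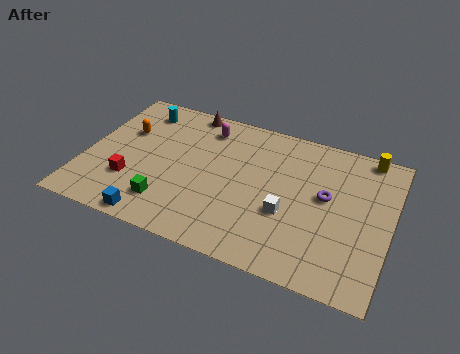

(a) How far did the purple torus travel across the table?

2.0

The purple torus moved from about (13.4, 4.3) to (11.6, 5.2), a distance of √(1.8² + 0.9²) ≈ 2.0.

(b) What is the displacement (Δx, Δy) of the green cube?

(-1.4, -0.7)

The green cube started near (5.7, 2.7) and ended near (4.3, 2.0).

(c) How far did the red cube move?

1.4

From (1.2, 2.1) to (2.4, 2.8), the red cube covered √(1.2² + 0.7²) ≈ 1.4 units.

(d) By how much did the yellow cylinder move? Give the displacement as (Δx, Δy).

(1.4, 2.6)

From the two frames, the yellow cylinder sits at roughly (11.9, 5.9) before and (13.3, 8.5) after.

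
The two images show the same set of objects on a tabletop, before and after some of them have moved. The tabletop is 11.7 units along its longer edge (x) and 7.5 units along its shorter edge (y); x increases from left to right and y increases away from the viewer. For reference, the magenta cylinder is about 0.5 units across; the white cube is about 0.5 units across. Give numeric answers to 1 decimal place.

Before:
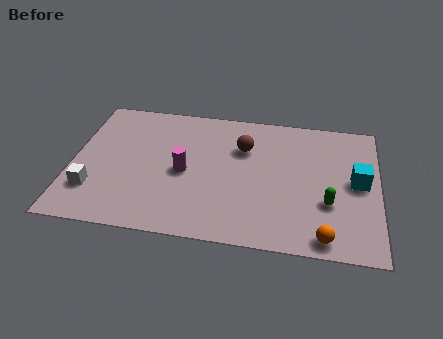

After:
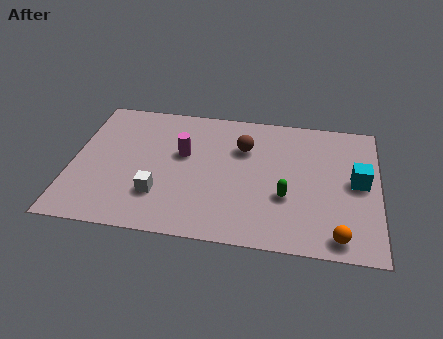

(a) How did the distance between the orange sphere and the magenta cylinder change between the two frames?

+1.0

Before: roughly 6.0 units apart; after: 7.0. That's 1.0 units further apart.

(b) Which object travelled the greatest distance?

the white cube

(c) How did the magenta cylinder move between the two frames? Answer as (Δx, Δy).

(-0.1, 1.0)

The magenta cylinder was at about (4.3, 3.5) and moved to about (4.2, 4.5).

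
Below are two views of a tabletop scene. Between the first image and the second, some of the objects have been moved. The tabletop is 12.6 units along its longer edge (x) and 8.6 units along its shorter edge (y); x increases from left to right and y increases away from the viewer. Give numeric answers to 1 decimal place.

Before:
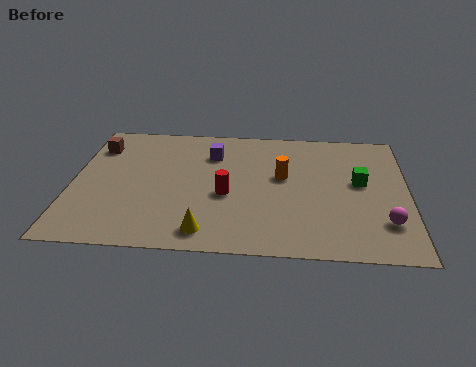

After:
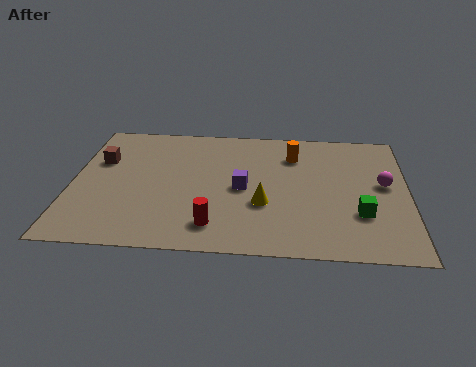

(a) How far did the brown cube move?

1.0

From (0.8, 6.6) to (1.0, 5.6), the brown cube covered √(0.2² + 1.0²) ≈ 1.0 units.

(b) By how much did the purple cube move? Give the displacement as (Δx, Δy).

(1.2, -2.3)

From the two frames, the purple cube sits at roughly (5.2, 6.4) before and (6.4, 4.1) after.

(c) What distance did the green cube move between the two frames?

2.1

From (10.8, 4.8) to (10.8, 2.7), the green cube covered √(0.0² + 2.1²) ≈ 2.1 units.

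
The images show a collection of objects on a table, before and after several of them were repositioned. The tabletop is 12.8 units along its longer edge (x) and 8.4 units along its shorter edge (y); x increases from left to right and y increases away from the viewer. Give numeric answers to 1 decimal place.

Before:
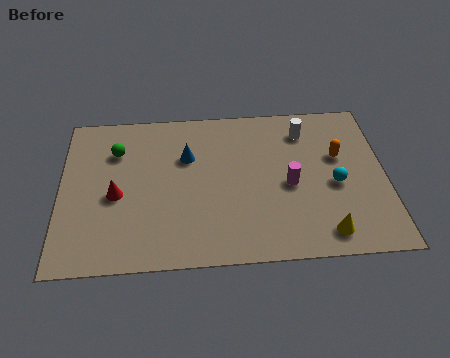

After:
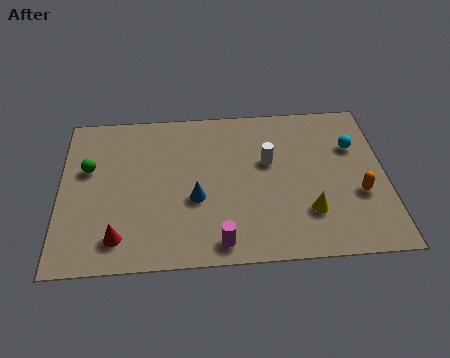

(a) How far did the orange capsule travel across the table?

2.2

The orange capsule was near (11.0, 5.2) before and (11.7, 3.1) after, so it travelled √(0.7² + 2.1²) ≈ 2.2 units.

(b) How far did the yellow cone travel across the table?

1.3

The yellow cone was near (10.3, 1.2) before and (9.7, 2.3) after, so it travelled √(0.6² + 1.1²) ≈ 1.3 units.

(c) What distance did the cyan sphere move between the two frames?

2.2

The cyan sphere was near (10.8, 3.7) before and (11.6, 5.7) after, so it travelled √(0.8² + 2.0²) ≈ 2.2 units.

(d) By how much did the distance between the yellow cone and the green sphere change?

-0.4

Before: roughly 9.5 units apart; after: 9.1. That's 0.4 units closer together.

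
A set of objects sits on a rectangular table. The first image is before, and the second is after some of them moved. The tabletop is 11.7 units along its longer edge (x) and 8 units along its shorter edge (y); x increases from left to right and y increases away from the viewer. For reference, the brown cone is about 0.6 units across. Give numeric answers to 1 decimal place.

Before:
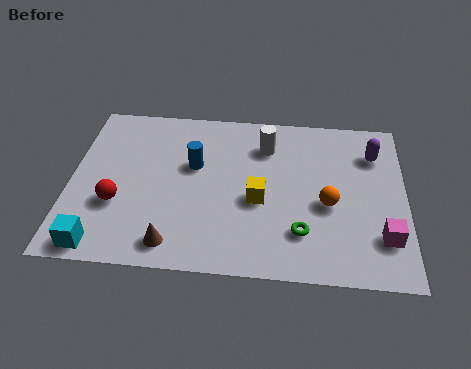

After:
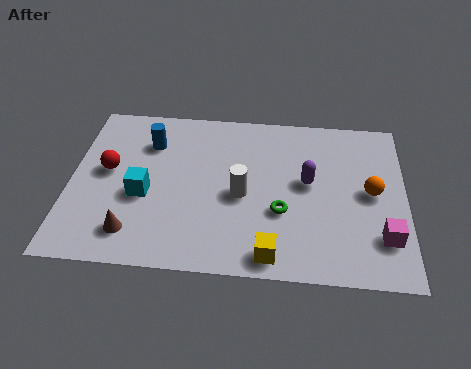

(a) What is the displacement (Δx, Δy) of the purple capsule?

(-2.3, -1.6)

The purple capsule was at about (10.6, 6.0) and moved to about (8.3, 4.4).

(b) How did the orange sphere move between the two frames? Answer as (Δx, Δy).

(1.5, 0.7)

The orange sphere was at about (9.0, 3.4) and moved to about (10.5, 4.1).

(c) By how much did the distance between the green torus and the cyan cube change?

-2.2

The distance was about 7.0 in the first image and 4.8 in the second, so they moved 2.2 units closer together.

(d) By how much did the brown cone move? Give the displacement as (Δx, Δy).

(-1.4, 0.4)

From the two frames, the brown cone sits at roughly (3.7, 1.1) before and (2.3, 1.5) after.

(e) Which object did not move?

the magenta cube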